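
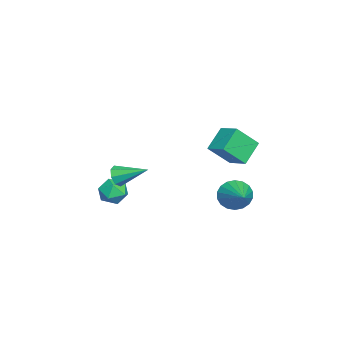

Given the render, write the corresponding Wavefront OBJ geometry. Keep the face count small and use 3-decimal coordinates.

v 3.137 -2.849 -0.082
v 3.417 -2.632 -0.674
v 3.403 -1.211 0.642
v 2.895 -2.555 -0.658
v 2.515 -2.649 -0.304
v 2.499 -2.861 0.18
v 2.856 -3.065 0.51
v 3.379 -3.143 0.494
v 3.759 -3.048 0.14
v 3.775 -2.837 -0.344
v 3.254 2.931 1.399
v 3.825 1.871 2.613
v 2.178 3.459 2.366
v 2.749 2.4 3.58
v 4.051 3.82 1.8
v 4.622 2.761 3.014
v 2.975 4.349 2.767
v 3.546 3.289 3.981
v 1.583 3.011 -1.809
v 2.055 2.672 -2.586
v 3.317 3.689 -1.051
v 1.951 3.073 -2.705
v 1.773 3.463 -2.647
v 1.558 3.762 -2.422
v 1.348 3.913 -2.077
v 1.184 3.886 -1.678
v 1.1 3.685 -1.306
v 1.111 3.35 -1.033
v 1.216 2.949 -0.914
v 1.393 2.56 -0.972
v 1.608 2.26 -1.196
v 1.819 2.109 -1.541
v 1.982 2.137 -1.94
v 2.067 2.338 -2.313
v 0.209 -3.396 -2.268
v 0.724 -2.766 -2.685
v 1.416 -4.214 -2.015
v 1.931 -3.584 -2.432
v 1.543 -3.396 -1.626
v 0.797 -2.891 -1.782
v 1.343 -4.089 -2.918
v 0.597 -3.584 -3.074
v 1.425 -3.194 -3.087
v 1.548 -2.766 -2.288
v 0.592 -4.214 -2.412
v 0.715 -3.786 -1.613
f 2 1 4
f 2 4 3
f 4 1 5
f 4 5 3
f 5 1 6
f 5 6 3
f 6 1 7
f 6 7 3
f 7 1 8
f 7 8 3
f 8 1 9
f 8 9 3
f 9 1 10
f 9 10 3
f 10 1 2
f 10 2 3
f 12 14 11
f 15 12 11
f 11 14 13
f 13 15 11
f 12 18 14
f 16 12 15
f 16 18 12
f 14 18 13
f 17 15 13
f 13 18 17
f 17 16 15
f 18 16 17
f 20 19 22
f 20 22 21
f 22 19 23
f 22 23 21
f 23 19 24
f 23 24 21
f 24 19 25
f 24 25 21
f 25 19 26
f 25 26 21
f 26 19 27
f 26 27 21
f 27 19 28
f 27 28 21
f 28 19 29
f 28 29 21
f 29 19 30
f 29 30 21
f 30 19 31
f 30 31 21
f 31 19 32
f 31 32 21
f 32 19 33
f 32 33 21
f 33 19 34
f 33 34 21
f 34 19 20
f 34 20 21
f 35 46 40
f 35 40 36
f 35 36 42
f 35 42 45
f 35 45 46
f 36 40 44
f 40 46 39
f 46 45 37
f 45 42 41
f 42 36 43
f 38 44 39
f 38 39 37
f 38 37 41
f 38 41 43
f 38 43 44
f 39 44 40
f 37 39 46
f 41 37 45
f 43 41 42
f 44 43 36



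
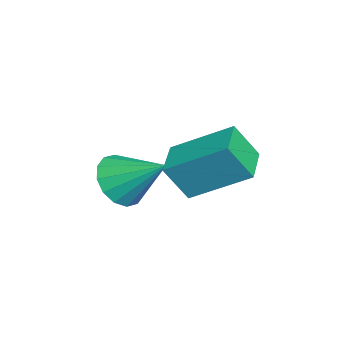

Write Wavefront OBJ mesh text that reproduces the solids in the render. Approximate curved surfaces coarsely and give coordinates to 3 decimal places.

v -0.276 -1.341 -4.125
v 0.49 -1.406 -4.463
v 0.216 -0.159 -3.235
v 0.277 -1.125 -4.719
v -0.084 -0.903 -4.815
v -0.496 -0.798 -4.726
v -0.85 -0.838 -4.476
v -1.05 -1.014 -4.132
v -1.042 -1.277 -3.786
v -0.83 -1.557 -3.531
v -0.469 -1.78 -3.435
v -0.056 -1.885 -3.524
v 0.297 -1.845 -3.774
v 0.497 -1.669 -4.118
v 0.821 0.61 -3.182
v 0.917 0.018 -2.225
v 1.025 2.123 -2.266
v 1.12 1.53 -1.309
v 1.94 0.55 -3.331
v 2.035 -0.043 -2.374
v 2.143 2.062 -2.415
v 2.239 1.47 -1.458
f 2 1 4
f 2 4 3
f 4 1 5
f 4 5 3
f 5 1 6
f 5 6 3
f 6 1 7
f 6 7 3
f 7 1 8
f 7 8 3
f 8 1 9
f 8 9 3
f 9 1 10
f 9 10 3
f 10 1 11
f 10 11 3
f 11 1 12
f 11 12 3
f 12 1 13
f 12 13 3
f 13 1 14
f 13 14 3
f 14 1 2
f 14 2 3
f 16 18 15
f 19 16 15
f 15 18 17
f 17 19 15
f 16 22 18
f 20 16 19
f 20 22 16
f 18 22 17
f 21 19 17
f 17 22 21
f 21 20 19
f 22 20 21



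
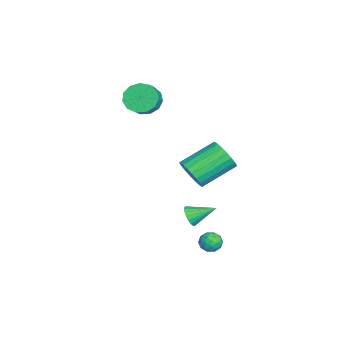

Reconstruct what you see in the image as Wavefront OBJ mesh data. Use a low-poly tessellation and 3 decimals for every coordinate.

v -3.562 -2.818 3.23
v -3.035 -2.994 2.46
v -2.23 -3.119 3.04
v -2.758 -2.942 3.81
v -3.011 -2.466 2.541
v -2.206 -2.59 3.121
v -3.163 -2.049 2.84
v -2.358 -2.173 3.421
v -3.441 -1.876 3.264
v -2.636 -2.001 3.844
v -3.758 -2.002 3.676
v -2.953 -2.127 4.256
v -4.013 -2.387 3.947
v -3.208 -2.512 4.527
v -4.125 -2.909 3.99
v -3.32 -3.034 4.57
v -4.058 -3.402 3.792
v -3.253 -3.526 4.372
v -3.834 -3.709 3.415
v -3.029 -3.834 3.995
v -3.524 -3.733 2.98
v -2.719 -3.858 3.56
v -3.226 -3.467 2.624
v -2.421 -3.591 3.204
v -0.13 -0.215 -3.183
v 0.211 -0.444 -2.679
v -0.19 1.115 -2.537
v 0.407 -0.356 -2.843
v 0.509 -0.243 -3.066
v 0.502 -0.125 -3.31
v 0.385 -0.023 -3.531
v 0.179 0.046 -3.692
v -0.08 0.07 -3.765
v -0.348 0.044 -3.738
v -0.578 -0.026 -3.614
v -0.73 -0.129 -3.416
v -0.779 -0.247 -3.178
v -0.715 -0.36 -2.94
v -0.55 -0.447 -2.745
v -0.312 -0.494 -2.625
v -0.043 -0.493 -2.602
v 2.832 1.522 -2.807
v 3.249 1.377 -3.258
v 3.171 0.743 -2.242
v 3.588 0.598 -2.693
v 3.658 1.127 -2.357
v 3.448 1.609 -2.706
v 2.972 0.511 -2.794
v 2.762 0.993 -3.143
v 3.336 0.752 -3.25
v 3.76 1.133 -2.979
v 2.66 0.987 -2.521
v 3.084 1.368 -2.25
v 3.01 1.518 -3.082
v 3.41 0.602 -2.418
v 3.45 0.913 -2.22
v 3.696 0.828 -2.485
v 3.128 1.654 -2.758
v 3.373 1.569 -3.023
v 3.613 1.422 -2.493
v 3.047 0.551 -2.477
v 3.292 0.466 -2.742
v 2.724 1.292 -3.015
v 2.97 1.207 -3.28
v 2.807 0.698 -3.007
v 3.307 1.066 -3.342
v 3.506 0.608 -3.01
v 3.144 0.557 -3.07
v 3.021 0.84 -3.275
v 3.556 1.29 -3.183
v 3.756 0.831 -2.851
v 3.796 1.143 -2.653
v 3.673 1.426 -2.859
v 3.607 0.922 -3.178
v 2.664 1.289 -2.649
v 2.864 0.83 -2.317
v 2.747 0.694 -2.641
v 2.624 0.977 -2.847
v 2.914 1.512 -2.49
v 3.113 1.054 -2.158
v 3.399 1.28 -2.225
v 3.276 1.563 -2.43
v 2.813 1.198 -2.322
v -1.177 -0.258 -0.754
v -0.618 -0.392 0.015
v -1.604 1.284 1.023
v -2.163 1.418 0.254
v -0.402 -0.135 -0.201
v -1.388 1.541 0.807
v -0.32 0.101 -0.513
v -1.305 1.777 0.495
v -0.386 0.274 -0.866
v -1.372 1.95 0.142
v -0.589 0.356 -1.2
v -1.574 2.032 -0.192
v -0.894 0.331 -1.457
v -1.879 2.007 -0.449
v -1.247 0.205 -1.592
v -2.233 1.881 -0.584
v -1.589 -0.002 -1.582
v -2.574 1.674 -0.575
v -1.859 -0.253 -1.43
v -2.844 1.424 -0.422
v -2.012 -0.504 -1.16
v -2.997 1.172 -0.152
v -2.02 -0.714 -0.82
v -3.005 0.963 0.188
v -1.882 -0.844 -0.469
v -2.868 0.832 0.539
v -1.623 -0.873 -0.167
v -2.608 0.803 0.841
v -1.287 -0.796 0.034
v -2.272 0.88 1.042
v -0.931 -0.626 0.098
v -1.916 1.051 1.106
f 2 1 5
f 2 5 3
f 3 5 6
f 3 6 4
f 5 1 7
f 5 7 6
f 6 7 8
f 6 8 4
f 7 1 9
f 7 9 8
f 8 9 10
f 8 10 4
f 9 1 11
f 9 11 10
f 10 11 12
f 10 12 4
f 11 1 13
f 11 13 12
f 12 13 14
f 12 14 4
f 13 1 15
f 13 15 14
f 14 15 16
f 14 16 4
f 15 1 17
f 15 17 16
f 16 17 18
f 16 18 4
f 17 1 19
f 17 19 18
f 18 19 20
f 18 20 4
f 19 1 21
f 19 21 20
f 20 21 22
f 20 22 4
f 21 1 23
f 21 23 22
f 22 23 24
f 22 24 4
f 23 1 2
f 23 2 24
f 24 2 3
f 24 3 4
f 26 25 28
f 26 28 27
f 28 25 29
f 28 29 27
f 29 25 30
f 29 30 27
f 30 25 31
f 30 31 27
f 31 25 32
f 31 32 27
f 32 25 33
f 32 33 27
f 33 25 34
f 33 34 27
f 34 25 35
f 34 35 27
f 35 25 36
f 35 36 27
f 36 25 37
f 36 37 27
f 37 25 38
f 37 38 27
f 38 25 39
f 38 39 27
f 39 25 40
f 39 40 27
f 40 25 41
f 40 41 27
f 41 25 26
f 41 26 27
f 42 79 58
f 79 53 82
f 58 82 47
f 79 82 58
f 42 58 54
f 58 47 59
f 54 59 43
f 58 59 54
f 42 54 63
f 54 43 64
f 63 64 49
f 54 64 63
f 42 63 75
f 63 49 78
f 75 78 52
f 63 78 75
f 42 75 79
f 75 52 83
f 79 83 53
f 75 83 79
f 43 59 70
f 59 47 73
f 70 73 51
f 59 73 70
f 47 82 60
f 82 53 81
f 60 81 46
f 82 81 60
f 53 83 80
f 83 52 76
f 80 76 44
f 83 76 80
f 52 78 77
f 78 49 65
f 77 65 48
f 78 65 77
f 49 64 69
f 64 43 66
f 69 66 50
f 64 66 69
f 45 71 57
f 71 51 72
f 57 72 46
f 71 72 57
f 45 57 55
f 57 46 56
f 55 56 44
f 57 56 55
f 45 55 62
f 55 44 61
f 62 61 48
f 55 61 62
f 45 62 67
f 62 48 68
f 67 68 50
f 62 68 67
f 45 67 71
f 67 50 74
f 71 74 51
f 67 74 71
f 46 72 60
f 72 51 73
f 60 73 47
f 72 73 60
f 44 56 80
f 56 46 81
f 80 81 53
f 56 81 80
f 48 61 77
f 61 44 76
f 77 76 52
f 61 76 77
f 50 68 69
f 68 48 65
f 69 65 49
f 68 65 69
f 51 74 70
f 74 50 66
f 70 66 43
f 74 66 70
f 85 84 88
f 85 88 86
f 86 88 89
f 86 89 87
f 88 84 90
f 88 90 89
f 89 90 91
f 89 91 87
f 90 84 92
f 90 92 91
f 91 92 93
f 91 93 87
f 92 84 94
f 92 94 93
f 93 94 95
f 93 95 87
f 94 84 96
f 94 96 95
f 95 96 97
f 95 97 87
f 96 84 98
f 96 98 97
f 97 98 99
f 97 99 87
f 98 84 100
f 98 100 99
f 99 100 101
f 99 101 87
f 100 84 102
f 100 102 101
f 101 102 103
f 101 103 87
f 102 84 104
f 102 104 103
f 103 104 105
f 103 105 87
f 104 84 106
f 104 106 105
f 105 106 107
f 105 107 87
f 106 84 108
f 106 108 107
f 107 108 109
f 107 109 87
f 108 84 110
f 108 110 109
f 109 110 111
f 109 111 87
f 110 84 112
f 110 112 111
f 111 112 113
f 111 113 87
f 112 84 114
f 112 114 113
f 113 114 115
f 113 115 87
f 114 84 85
f 114 85 115
f 115 85 86
f 115 86 87



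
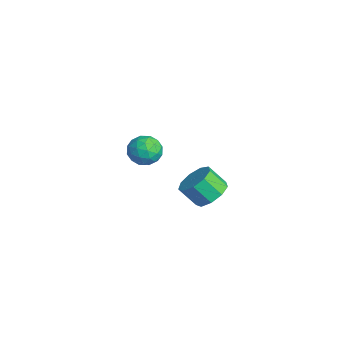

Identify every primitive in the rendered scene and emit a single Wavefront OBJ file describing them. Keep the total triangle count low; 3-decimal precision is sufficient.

v 3 3.696 -0.088
v 3.699 3.446 0.019
v 3.379 2.875 0.775
v 2.68 3.124 0.668
v 3.617 3.866 0.302
v 3.298 3.295 1.058
v 3.247 4.206 0.403
v 2.927 3.635 1.159
v 2.761 4.308 0.274
v 2.441 3.736 1.03
v 2.387 4.123 -0.024
v 2.067 3.551 0.731
v 2.299 3.738 -0.352
v 1.98 3.166 0.403
v 2.54 3.333 -0.556
v 2.22 2.762 0.199
v 2.996 3.098 -0.541
v 2.676 2.527 0.214
v 3.453 3.143 -0.314
v 3.134 2.571 0.442
v -2.123 3.187 -0.921
v -1.499 3.135 -0.513
v -2.141 1.985 -1.047
v -1.517 1.933 -0.639
v -2.157 2.141 -0.317
v -2.147 2.883 -0.239
v -1.493 2.237 -1.321
v -1.483 2.979 -1.243
v -1.11 2.548 -0.761
v -1.521 2.488 -0.14
v -2.119 2.632 -1.42
v -2.53 2.572 -0.799
v -1.81 3.266 -0.706
v -1.83 1.854 -0.854
v -2.207 1.976 -0.665
v -1.84 1.945 -0.425
v -2.19 3.118 -0.544
v -1.824 3.088 -0.305
v -2.21 2.504 -0.19
v -1.816 2.032 -1.255
v -1.45 2.002 -1.016
v -1.8 3.175 -1.135
v -1.433 3.144 -0.895
v -1.43 2.616 -1.37
v -1.214 2.891 -0.612
v -1.225 2.184 -0.686
v -1.211 2.363 -1.087
v -1.205 2.799 -1.041
v -1.456 2.856 -0.247
v -1.466 2.15 -0.321
v -1.842 2.272 -0.132
v -1.836 2.708 -0.086
v -1.227 2.511 -0.393
v -2.174 2.97 -1.239
v -2.184 2.264 -1.313
v -1.804 2.412 -1.474
v -1.798 2.848 -1.428
v -2.415 2.936 -0.874
v -2.426 2.229 -0.948
v -2.435 2.321 -0.519
v -2.429 2.757 -0.473
v -2.413 2.609 -1.167
f 2 1 5
f 2 5 3
f 3 5 6
f 3 6 4
f 5 1 7
f 5 7 6
f 6 7 8
f 6 8 4
f 7 1 9
f 7 9 8
f 8 9 10
f 8 10 4
f 9 1 11
f 9 11 10
f 10 11 12
f 10 12 4
f 11 1 13
f 11 13 12
f 12 13 14
f 12 14 4
f 13 1 15
f 13 15 14
f 14 15 16
f 14 16 4
f 15 1 17
f 15 17 16
f 16 17 18
f 16 18 4
f 17 1 19
f 17 19 18
f 18 19 20
f 18 20 4
f 19 1 2
f 19 2 20
f 20 2 3
f 20 3 4
f 21 58 37
f 58 32 61
f 37 61 26
f 58 61 37
f 21 37 33
f 37 26 38
f 33 38 22
f 37 38 33
f 21 33 42
f 33 22 43
f 42 43 28
f 33 43 42
f 21 42 54
f 42 28 57
f 54 57 31
f 42 57 54
f 21 54 58
f 54 31 62
f 58 62 32
f 54 62 58
f 22 38 49
f 38 26 52
f 49 52 30
f 38 52 49
f 26 61 39
f 61 32 60
f 39 60 25
f 61 60 39
f 32 62 59
f 62 31 55
f 59 55 23
f 62 55 59
f 31 57 56
f 57 28 44
f 56 44 27
f 57 44 56
f 28 43 48
f 43 22 45
f 48 45 29
f 43 45 48
f 24 50 36
f 50 30 51
f 36 51 25
f 50 51 36
f 24 36 34
f 36 25 35
f 34 35 23
f 36 35 34
f 24 34 41
f 34 23 40
f 41 40 27
f 34 40 41
f 24 41 46
f 41 27 47
f 46 47 29
f 41 47 46
f 24 46 50
f 46 29 53
f 50 53 30
f 46 53 50
f 25 51 39
f 51 30 52
f 39 52 26
f 51 52 39
f 23 35 59
f 35 25 60
f 59 60 32
f 35 60 59
f 27 40 56
f 40 23 55
f 56 55 31
f 40 55 56
f 29 47 48
f 47 27 44
f 48 44 28
f 47 44 48
f 30 53 49
f 53 29 45
f 49 45 22
f 53 45 49



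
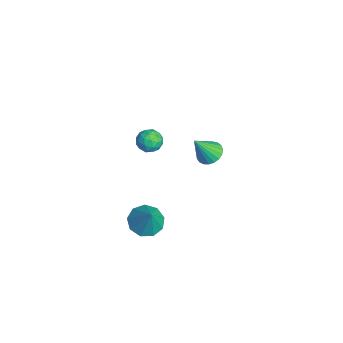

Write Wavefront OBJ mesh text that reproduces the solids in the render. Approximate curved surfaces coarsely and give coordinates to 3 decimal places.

v 1.395 -1.845 -4.175
v 2.086 -2.245 -4.57
v 2.185 -1.735 -2.905
v 2.123 -1.642 -4.645
v 1.82 -1.135 -4.501
v 1.318 -0.959 -4.205
v 0.852 -1.199 -3.894
v 0.64 -1.741 -3.715
v 0.782 -2.332 -3.752
v 1.21 -2.695 -3.986
v 1.725 -2.661 -4.309
v -0.039 1.48 -1.045
v 0.432 1.091 -1.364
v 0.199 0.68 0.285
v 0.592 1.307 -1.263
v 0.642 1.553 -1.123
v 0.575 1.786 -0.971
v 0.401 1.967 -0.831
v 0.151 2.063 -0.728
v -0.132 2.059 -0.68
v -0.398 1.954 -0.695
v -0.603 1.768 -0.77
v -0.711 1.532 -0.893
v -0.702 1.287 -1.042
v -0.578 1.075 -1.192
v -0.362 0.934 -1.316
v -0.09 0.887 -1.393
v 0.191 0.942 -1.41
v 1.64 -1.445 1.959
v 2.282 -1.385 2.053
v 1.578 -2.095 2.787
v 2.22 -2.035 2.881
v 1.826 -1.528 2.993
v 1.864 -1.127 2.481
v 1.996 -2.353 2.359
v 2.034 -1.952 1.847
v 2.502 -1.947 2.3
v 2.397 -1.437 2.692
v 1.463 -2.043 2.148
v 1.358 -1.533 2.54
v 1.966 -1.358 1.933
v 1.894 -2.122 2.907
v 1.662 -1.824 2.973
v 2.04 -1.789 3.028
v 1.721 -1.206 2.185
v 2.098 -1.171 2.24
v 1.831 -1.255 2.793
v 1.762 -2.309 2.6
v 2.139 -2.274 2.655
v 1.82 -1.691 1.812
v 2.198 -1.656 1.867
v 2.029 -2.225 2.047
v 2.473 -1.653 2.134
v 2.437 -2.035 2.621
v 2.305 -2.222 2.313
v 2.327 -1.986 2.012
v 2.412 -1.353 2.364
v 2.375 -1.736 2.851
v 2.144 -1.437 2.917
v 2.166 -1.201 2.616
v 2.541 -1.684 2.51
v 1.485 -1.744 1.989
v 1.448 -2.127 2.476
v 1.694 -2.279 2.224
v 1.716 -2.043 1.923
v 1.423 -1.445 2.219
v 1.387 -1.827 2.706
v 1.533 -1.494 2.828
v 1.555 -1.258 2.527
v 1.319 -1.796 2.33
f 2 1 4
f 2 4 3
f 4 1 5
f 4 5 3
f 5 1 6
f 5 6 3
f 6 1 7
f 6 7 3
f 7 1 8
f 7 8 3
f 8 1 9
f 8 9 3
f 9 1 10
f 9 10 3
f 10 1 11
f 10 11 3
f 11 1 2
f 11 2 3
f 13 12 15
f 13 15 14
f 15 12 16
f 15 16 14
f 16 12 17
f 16 17 14
f 17 12 18
f 17 18 14
f 18 12 19
f 18 19 14
f 19 12 20
f 19 20 14
f 20 12 21
f 20 21 14
f 21 12 22
f 21 22 14
f 22 12 23
f 22 23 14
f 23 12 24
f 23 24 14
f 24 12 25
f 24 25 14
f 25 12 26
f 25 26 14
f 26 12 27
f 26 27 14
f 27 12 28
f 27 28 14
f 28 12 13
f 28 13 14
f 29 66 45
f 66 40 69
f 45 69 34
f 66 69 45
f 29 45 41
f 45 34 46
f 41 46 30
f 45 46 41
f 29 41 50
f 41 30 51
f 50 51 36
f 41 51 50
f 29 50 62
f 50 36 65
f 62 65 39
f 50 65 62
f 29 62 66
f 62 39 70
f 66 70 40
f 62 70 66
f 30 46 57
f 46 34 60
f 57 60 38
f 46 60 57
f 34 69 47
f 69 40 68
f 47 68 33
f 69 68 47
f 40 70 67
f 70 39 63
f 67 63 31
f 70 63 67
f 39 65 64
f 65 36 52
f 64 52 35
f 65 52 64
f 36 51 56
f 51 30 53
f 56 53 37
f 51 53 56
f 32 58 44
f 58 38 59
f 44 59 33
f 58 59 44
f 32 44 42
f 44 33 43
f 42 43 31
f 44 43 42
f 32 42 49
f 42 31 48
f 49 48 35
f 42 48 49
f 32 49 54
f 49 35 55
f 54 55 37
f 49 55 54
f 32 54 58
f 54 37 61
f 58 61 38
f 54 61 58
f 33 59 47
f 59 38 60
f 47 60 34
f 59 60 47
f 31 43 67
f 43 33 68
f 67 68 40
f 43 68 67
f 35 48 64
f 48 31 63
f 64 63 39
f 48 63 64
f 37 55 56
f 55 35 52
f 56 52 36
f 55 52 56
f 38 61 57
f 61 37 53
f 57 53 30
f 61 53 57



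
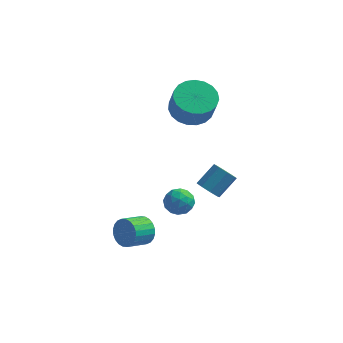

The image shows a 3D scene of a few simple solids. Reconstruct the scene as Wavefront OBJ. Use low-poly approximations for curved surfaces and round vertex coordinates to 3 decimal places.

v 1.321 1.837 2.392
v 2.089 1.35 1.953
v 2.447 0.836 3.149
v 1.679 1.323 3.588
v 2.266 1.716 2.057
v 2.624 1.203 3.253
v 2.279 2.103 2.219
v 2.638 1.59 3.415
v 2.127 2.444 2.411
v 2.486 1.931 3.607
v 1.836 2.68 2.6
v 2.194 2.167 3.796
v 1.455 2.771 2.753
v 1.813 2.257 3.949
v 1.051 2.699 2.843
v 1.41 2.186 4.039
v 0.694 2.479 2.856
v 1.052 1.965 4.052
v 0.445 2.147 2.788
v 0.804 1.634 3.984
v 0.348 1.762 2.652
v 0.706 1.249 3.848
v 0.418 1.39 2.471
v 0.777 0.876 3.667
v 0.645 1.095 2.276
v 1.004 0.581 3.472
v 0.989 0.928 2.101
v 1.347 0.415 3.297
v 1.39 0.919 1.977
v 1.748 0.405 3.173
v 1.779 1.068 1.924
v 2.138 0.554 3.12
v 0.546 -3.115 -2.082
v 0.789 -3.533 -2.614
v 0.197 -4.364 -2.231
v -0.046 -3.945 -1.698
v 0.983 -3.58 -2.416
v 0.39 -4.411 -2.033
v 1.109 -3.555 -2.166
v 0.517 -4.386 -1.783
v 1.15 -3.463 -1.904
v 0.558 -4.294 -1.521
v 1.1 -3.319 -1.669
v 0.507 -4.15 -1.286
v 0.964 -3.143 -1.496
v 0.372 -3.974 -1.113
v 0.766 -2.963 -1.413
v 0.173 -3.794 -1.03
v 0.533 -2.806 -1.431
v -0.059 -3.637 -1.048
v 0.303 -2.696 -1.549
v -0.289 -3.527 -1.166
v 0.11 -2.649 -1.747
v -0.483 -3.48 -1.364
v -0.017 -2.674 -1.997
v -0.609 -3.505 -1.614
v -0.058 -2.766 -2.259
v -0.65 -3.597 -1.876
v -0.007 -2.91 -2.494
v -0.6 -3.741 -2.111
v 0.128 -3.086 -2.667
v -0.464 -3.917 -2.284
v 0.327 -3.266 -2.75
v -0.266 -4.097 -2.367
v 0.559 -3.423 -2.732
v -0.033 -4.254 -2.349
v 1.66 -2.504 0.158
v 2.301 -2.507 0.45
v 1.859 -3.533 -0.29
v 2.5 -3.536 0.002
v 1.927 -3.583 0.41
v 1.804 -2.947 0.686
v 2.356 -3.093 -0.526
v 2.233 -2.457 -0.25
v 2.731 -2.871 0.027
v 2.466 -3.174 0.605
v 1.694 -2.866 -0.445
v 1.429 -3.169 0.133
v 1.963 -2.415 0.343
v 2.197 -3.625 -0.183
v 1.86 -3.652 0.057
v 2.237 -3.654 0.228
v 1.671 -2.673 0.482
v 2.048 -2.675 0.654
v 1.828 -3.308 0.63
v 2.112 -3.365 -0.494
v 2.489 -3.367 -0.322
v 1.923 -2.386 -0.068
v 2.3 -2.388 0.103
v 2.332 -2.732 -0.47
v 2.593 -2.631 0.266
v 2.71 -3.236 0.003
v 2.625 -2.976 -0.308
v 2.553 -2.602 -0.145
v 2.437 -2.809 0.606
v 2.554 -3.414 0.343
v 2.217 -3.441 0.583
v 2.145 -3.067 0.745
v 2.69 -3.023 0.357
v 1.606 -2.626 -0.183
v 1.723 -3.231 -0.446
v 2.015 -2.973 -0.585
v 1.943 -2.599 -0.423
v 1.45 -2.804 0.157
v 1.567 -3.409 -0.106
v 1.607 -3.438 0.305
v 1.535 -3.064 0.468
v 1.47 -3.017 -0.197
v 2.254 1.331 -2.603
v 2.779 0.966 -2.636
v 3.371 1.744 -1.809
v 2.846 2.109 -1.777
v 2.778 1.323 -2.971
v 3.369 2.102 -2.145
v 2.47 1.685 -3.091
v 3.061 2.463 -2.265
v 2.035 1.839 -2.925
v 2.627 2.617 -2.099
v 1.729 1.696 -2.571
v 2.321 2.474 -1.744
v 1.731 1.338 -2.235
v 2.322 2.117 -1.409
v 2.039 0.977 -2.115
v 2.63 1.755 -1.289
v 2.473 0.823 -2.281
v 3.065 1.601 -1.455
f 2 1 5
f 2 5 3
f 3 5 6
f 3 6 4
f 5 1 7
f 5 7 6
f 6 7 8
f 6 8 4
f 7 1 9
f 7 9 8
f 8 9 10
f 8 10 4
f 9 1 11
f 9 11 10
f 10 11 12
f 10 12 4
f 11 1 13
f 11 13 12
f 12 13 14
f 12 14 4
f 13 1 15
f 13 15 14
f 14 15 16
f 14 16 4
f 15 1 17
f 15 17 16
f 16 17 18
f 16 18 4
f 17 1 19
f 17 19 18
f 18 19 20
f 18 20 4
f 19 1 21
f 19 21 20
f 20 21 22
f 20 22 4
f 21 1 23
f 21 23 22
f 22 23 24
f 22 24 4
f 23 1 25
f 23 25 24
f 24 25 26
f 24 26 4
f 25 1 27
f 25 27 26
f 26 27 28
f 26 28 4
f 27 1 29
f 27 29 28
f 28 29 30
f 28 30 4
f 29 1 31
f 29 31 30
f 30 31 32
f 30 32 4
f 31 1 2
f 31 2 32
f 32 2 3
f 32 3 4
f 34 33 37
f 34 37 35
f 35 37 38
f 35 38 36
f 37 33 39
f 37 39 38
f 38 39 40
f 38 40 36
f 39 33 41
f 39 41 40
f 40 41 42
f 40 42 36
f 41 33 43
f 41 43 42
f 42 43 44
f 42 44 36
f 43 33 45
f 43 45 44
f 44 45 46
f 44 46 36
f 45 33 47
f 45 47 46
f 46 47 48
f 46 48 36
f 47 33 49
f 47 49 48
f 48 49 50
f 48 50 36
f 49 33 51
f 49 51 50
f 50 51 52
f 50 52 36
f 51 33 53
f 51 53 52
f 52 53 54
f 52 54 36
f 53 33 55
f 53 55 54
f 54 55 56
f 54 56 36
f 55 33 57
f 55 57 56
f 56 57 58
f 56 58 36
f 57 33 59
f 57 59 58
f 58 59 60
f 58 60 36
f 59 33 61
f 59 61 60
f 60 61 62
f 60 62 36
f 61 33 63
f 61 63 62
f 62 63 64
f 62 64 36
f 63 33 65
f 63 65 64
f 64 65 66
f 64 66 36
f 65 33 34
f 65 34 66
f 66 34 35
f 66 35 36
f 67 104 83
f 104 78 107
f 83 107 72
f 104 107 83
f 67 83 79
f 83 72 84
f 79 84 68
f 83 84 79
f 67 79 88
f 79 68 89
f 88 89 74
f 79 89 88
f 67 88 100
f 88 74 103
f 100 103 77
f 88 103 100
f 67 100 104
f 100 77 108
f 104 108 78
f 100 108 104
f 68 84 95
f 84 72 98
f 95 98 76
f 84 98 95
f 72 107 85
f 107 78 106
f 85 106 71
f 107 106 85
f 78 108 105
f 108 77 101
f 105 101 69
f 108 101 105
f 77 103 102
f 103 74 90
f 102 90 73
f 103 90 102
f 74 89 94
f 89 68 91
f 94 91 75
f 89 91 94
f 70 96 82
f 96 76 97
f 82 97 71
f 96 97 82
f 70 82 80
f 82 71 81
f 80 81 69
f 82 81 80
f 70 80 87
f 80 69 86
f 87 86 73
f 80 86 87
f 70 87 92
f 87 73 93
f 92 93 75
f 87 93 92
f 70 92 96
f 92 75 99
f 96 99 76
f 92 99 96
f 71 97 85
f 97 76 98
f 85 98 72
f 97 98 85
f 69 81 105
f 81 71 106
f 105 106 78
f 81 106 105
f 73 86 102
f 86 69 101
f 102 101 77
f 86 101 102
f 75 93 94
f 93 73 90
f 94 90 74
f 93 90 94
f 76 99 95
f 99 75 91
f 95 91 68
f 99 91 95
f 110 109 113
f 110 113 111
f 111 113 114
f 111 114 112
f 113 109 115
f 113 115 114
f 114 115 116
f 114 116 112
f 115 109 117
f 115 117 116
f 116 117 118
f 116 118 112
f 117 109 119
f 117 119 118
f 118 119 120
f 118 120 112
f 119 109 121
f 119 121 120
f 120 121 122
f 120 122 112
f 121 109 123
f 121 123 122
f 122 123 124
f 122 124 112
f 123 109 125
f 123 125 124
f 124 125 126
f 124 126 112
f 125 109 110
f 125 110 126
f 126 110 111
f 126 111 112



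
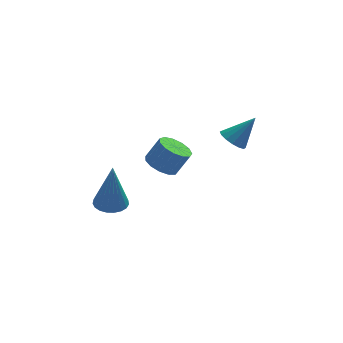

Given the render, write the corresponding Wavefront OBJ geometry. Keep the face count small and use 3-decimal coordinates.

v -0.643 -2.862 0.842
v -0.056 -3.012 0.491
v 0.49 -2.968 1.387
v -0.097 -2.818 1.738
v -0.088 -2.619 0.492
v 0.458 -2.575 1.387
v -0.297 -2.303 0.603
v 0.25 -2.259 1.499
v -0.615 -2.164 0.791
v -0.068 -2.121 1.686
v -0.942 -2.247 0.995
v -0.396 -2.204 1.89
v -1.174 -2.526 1.15
v -0.628 -2.482 2.046
v -1.238 -2.911 1.208
v -0.692 -2.867 2.103
v -1.113 -3.28 1.149
v -0.567 -3.236 2.045
v -0.839 -3.517 0.994
v -0.292 -3.473 1.889
v -0.502 -3.546 0.79
v 0.044 -3.502 1.685
v -0.211 -3.357 0.603
v 0.336 -3.314 1.498
v -2.461 -2.277 -1.513
v -1.788 -2.184 -1.535
v -2.379 -2.383 0.573
v -1.883 -1.918 -1.517
v -2.079 -1.715 -1.499
v -2.34 -1.608 -1.483
v -2.622 -1.617 -1.473
v -2.877 -1.74 -1.469
v -3.06 -1.956 -1.473
v -3.139 -2.228 -1.484
v -3.101 -2.507 -1.499
v -2.952 -2.747 -1.518
v -2.718 -2.906 -1.535
v -2.44 -2.955 -1.548
v -2.166 -2.888 -1.556
v -1.943 -2.714 -1.556
v -1.809 -2.465 -1.548
v 2.199 -2.136 1.317
v 2.653 -2.06 0.917
v 3.081 -2.004 2.343
v 2.544 -1.769 0.973
v 2.343 -1.577 1.121
v 2.103 -1.534 1.322
v 1.888 -1.653 1.521
v 1.757 -1.901 1.665
v 1.745 -2.212 1.716
v 1.854 -2.503 1.66
v 2.055 -2.696 1.512
v 2.296 -2.739 1.312
v 2.51 -2.62 1.112
v 2.641 -2.372 0.968
f 2 1 5
f 2 5 3
f 3 5 6
f 3 6 4
f 5 1 7
f 5 7 6
f 6 7 8
f 6 8 4
f 7 1 9
f 7 9 8
f 8 9 10
f 8 10 4
f 9 1 11
f 9 11 10
f 10 11 12
f 10 12 4
f 11 1 13
f 11 13 12
f 12 13 14
f 12 14 4
f 13 1 15
f 13 15 14
f 14 15 16
f 14 16 4
f 15 1 17
f 15 17 16
f 16 17 18
f 16 18 4
f 17 1 19
f 17 19 18
f 18 19 20
f 18 20 4
f 19 1 21
f 19 21 20
f 20 21 22
f 20 22 4
f 21 1 23
f 21 23 22
f 22 23 24
f 22 24 4
f 23 1 2
f 23 2 24
f 24 2 3
f 24 3 4
f 26 25 28
f 26 28 27
f 28 25 29
f 28 29 27
f 29 25 30
f 29 30 27
f 30 25 31
f 30 31 27
f 31 25 32
f 31 32 27
f 32 25 33
f 32 33 27
f 33 25 34
f 33 34 27
f 34 25 35
f 34 35 27
f 35 25 36
f 35 36 27
f 36 25 37
f 36 37 27
f 37 25 38
f 37 38 27
f 38 25 39
f 38 39 27
f 39 25 40
f 39 40 27
f 40 25 41
f 40 41 27
f 41 25 26
f 41 26 27
f 43 42 45
f 43 45 44
f 45 42 46
f 45 46 44
f 46 42 47
f 46 47 44
f 47 42 48
f 47 48 44
f 48 42 49
f 48 49 44
f 49 42 50
f 49 50 44
f 50 42 51
f 50 51 44
f 51 42 52
f 51 52 44
f 52 42 53
f 52 53 44
f 53 42 54
f 53 54 44
f 54 42 55
f 54 55 44
f 55 42 43
f 55 43 44



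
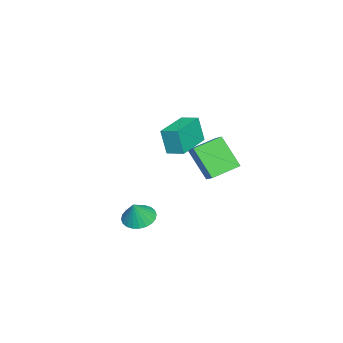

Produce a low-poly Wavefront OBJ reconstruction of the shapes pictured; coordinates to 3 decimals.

v 0.061 0.084 2.26
v -0.006 -0.246 3.66
v 0.247 0.989 2.482
v 0.18 0.659 3.882
v 2.02 -0.319 2.258
v 1.953 -0.649 3.658
v 2.206 0.586 2.48
v 2.139 0.256 3.88
v -3.168 1.507 -1.167
v -3.629 0.388 0.488
v -2.626 1.98 -0.696
v -3.087 0.861 0.959
v -1.913 0.439 -1.539
v -2.374 -0.68 0.116
v -1.371 0.912 -1.068
v -1.832 -0.207 0.587
v -0.361 -2.57 -3.939
v 0.417 -2.264 -4.271
v 0.181 -2.67 -2.761
v 0.262 -1.964 -4.174
v 0.011 -1.757 -4.041
v -0.296 -1.674 -3.893
v -0.613 -1.727 -3.751
v -0.892 -1.908 -3.638
v -1.089 -2.19 -3.571
v -1.176 -2.53 -3.56
v -1.139 -2.876 -3.607
v -0.984 -3.176 -3.704
v -0.733 -3.383 -3.836
v -0.426 -3.467 -3.985
v -0.109 -3.414 -4.126
v 0.17 -3.232 -4.239
v 0.368 -2.95 -4.306
v 0.455 -2.61 -4.317
f 2 4 1
f 5 2 1
f 1 4 3
f 3 5 1
f 2 8 4
f 6 2 5
f 6 8 2
f 4 8 3
f 7 5 3
f 3 8 7
f 7 6 5
f 8 6 7
f 10 12 9
f 13 10 9
f 9 12 11
f 11 13 9
f 10 16 12
f 14 10 13
f 14 16 10
f 12 16 11
f 15 13 11
f 11 16 15
f 15 14 13
f 16 14 15
f 18 17 20
f 18 20 19
f 20 17 21
f 20 21 19
f 21 17 22
f 21 22 19
f 22 17 23
f 22 23 19
f 23 17 24
f 23 24 19
f 24 17 25
f 24 25 19
f 25 17 26
f 25 26 19
f 26 17 27
f 26 27 19
f 27 17 28
f 27 28 19
f 28 17 29
f 28 29 19
f 29 17 30
f 29 30 19
f 30 17 31
f 30 31 19
f 31 17 32
f 31 32 19
f 32 17 33
f 32 33 19
f 33 17 34
f 33 34 19
f 34 17 18
f 34 18 19



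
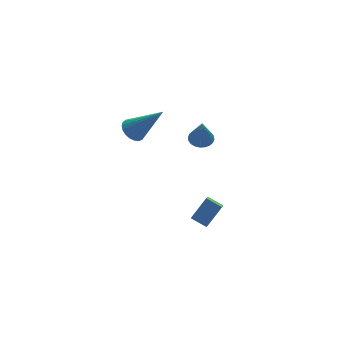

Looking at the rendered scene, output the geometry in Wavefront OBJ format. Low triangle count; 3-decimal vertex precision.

v 2.612 1.903 1.386
v 3.186 2.058 1.465
v 2.508 1.577 2.774
v 3.078 2.262 1.505
v 2.899 2.411 1.526
v 2.676 2.483 1.527
v 2.443 2.466 1.506
v 2.236 2.364 1.466
v 2.087 2.192 1.415
v 2.017 1.976 1.359
v 2.037 1.749 1.307
v 2.145 1.545 1.267
v 2.324 1.395 1.245
v 2.547 1.324 1.245
v 2.78 1.34 1.266
v 2.987 1.442 1.305
v 3.137 1.614 1.357
v 3.206 1.83 1.413
v 0.249 4.26 0.915
v 0.738 4.709 0.822
v 1.371 3.38 2.565
v 0.573 4.84 1.004
v 0.352 4.87 1.171
v 0.113 4.796 1.293
v -0.102 4.628 1.35
v -0.257 4.397 1.332
v -0.324 4.142 1.242
v -0.291 3.907 1.095
v -0.166 3.734 0.917
v 0.032 3.651 0.739
v 0.267 3.674 0.591
v 0.499 3.797 0.499
v 0.688 4.001 0.479
v 0.801 4.25 0.535
v 0.819 4.5 0.656
v 2.319 0.599 -4.007
v 1.806 1.209 -3.683
v 2.877 1.59 -4.985
v 2.364 2.199 -4.661
v 3.236 0.921 -3.159
v 2.723 1.53 -2.835
v 3.794 1.911 -4.137
v 3.281 2.521 -3.813
f 2 1 4
f 2 4 3
f 4 1 5
f 4 5 3
f 5 1 6
f 5 6 3
f 6 1 7
f 6 7 3
f 7 1 8
f 7 8 3
f 8 1 9
f 8 9 3
f 9 1 10
f 9 10 3
f 10 1 11
f 10 11 3
f 11 1 12
f 11 12 3
f 12 1 13
f 12 13 3
f 13 1 14
f 13 14 3
f 14 1 15
f 14 15 3
f 15 1 16
f 15 16 3
f 16 1 17
f 16 17 3
f 17 1 18
f 17 18 3
f 18 1 2
f 18 2 3
f 20 19 22
f 20 22 21
f 22 19 23
f 22 23 21
f 23 19 24
f 23 24 21
f 24 19 25
f 24 25 21
f 25 19 26
f 25 26 21
f 26 19 27
f 26 27 21
f 27 19 28
f 27 28 21
f 28 19 29
f 28 29 21
f 29 19 30
f 29 30 21
f 30 19 31
f 30 31 21
f 31 19 32
f 31 32 21
f 32 19 33
f 32 33 21
f 33 19 34
f 33 34 21
f 34 19 35
f 34 35 21
f 35 19 20
f 35 20 21
f 37 39 36
f 40 37 36
f 36 39 38
f 38 40 36
f 37 43 39
f 41 37 40
f 41 43 37
f 39 43 38
f 42 40 38
f 38 43 42
f 42 41 40
f 43 41 42



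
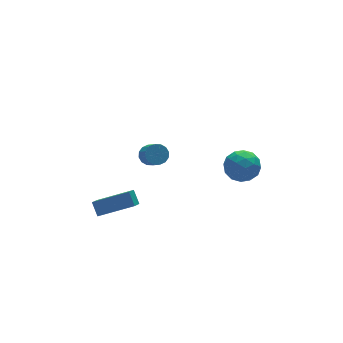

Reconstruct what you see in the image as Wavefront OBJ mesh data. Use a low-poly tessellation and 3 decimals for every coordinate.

v -2.489 -0.217 -2.751
v -2.464 0.432 -2.085
v -4.217 0.743 -3.621
v -4.192 1.392 -2.956
v -1.908 0.328 -3.304
v -1.883 0.977 -2.639
v -3.636 1.288 -4.175
v -3.611 1.937 -3.509
v -2.624 -2.259 3.316
v -2.242 -1.951 3.71
v -2.374 -2.873 4.559
v -2.756 -3.181 4.164
v -2.541 -1.843 3.781
v -2.673 -2.765 4.63
v -2.863 -1.846 3.727
v -2.995 -2.768 4.576
v -3.121 -1.96 3.563
v -3.252 -2.882 4.412
v -3.245 -2.154 3.333
v -3.377 -3.077 4.181
v -3.203 -2.377 3.098
v -3.335 -3.299 3.946
v -3.006 -2.567 2.921
v -3.138 -3.489 3.77
v -2.707 -2.675 2.85
v -2.839 -3.597 3.699
v -2.385 -2.672 2.904
v -2.517 -3.594 3.753
v -2.128 -2.558 3.068
v -2.259 -3.48 3.917
v -2.003 -2.363 3.299
v -2.135 -3.286 4.147
v -2.045 -2.141 3.534
v -2.177 -3.063 4.382
v 2.27 -2.111 -0.114
v 3.269 -2.289 0.163
v 1.771 -3.431 0.837
v 2.77 -3.609 1.114
v 2.272 -2.751 1.463
v 2.58 -1.935 0.875
v 2.46 -3.785 0.125
v 2.768 -2.969 -0.463
v 3.386 -3.323 0.311
v 3.27 -2.684 1.138
v 1.77 -3.036 -0.138
v 1.654 -2.397 0.689
v 2.813 -2.084 -0.059
v 2.227 -3.636 1.059
v 1.934 -3.131 1.264
v 2.521 -3.236 1.427
v 2.409 -1.876 0.359
v 2.996 -1.981 0.522
v 2.41 -2.252 1.286
v 2.044 -3.739 0.478
v 2.631 -3.844 0.641
v 2.519 -2.484 -0.427
v 3.106 -2.589 -0.264
v 2.63 -3.468 -0.286
v 3.469 -2.797 0.191
v 3.176 -3.572 0.75
v 2.993 -3.676 0.169
v 3.175 -3.197 -0.177
v 3.401 -2.421 0.677
v 3.108 -3.197 1.236
v 2.815 -2.692 1.441
v 2.996 -2.213 1.095
v 3.47 -3.029 0.764
v 1.932 -2.523 -0.236
v 1.639 -3.299 0.323
v 2.044 -3.507 -0.095
v 2.225 -3.028 -0.441
v 1.864 -2.148 0.25
v 1.571 -2.923 0.809
v 1.865 -2.523 1.177
v 2.047 -2.044 0.831
v 1.57 -2.691 0.236
f 2 4 1
f 5 2 1
f 1 4 3
f 3 5 1
f 2 8 4
f 6 2 5
f 6 8 2
f 4 8 3
f 7 5 3
f 3 8 7
f 7 6 5
f 8 6 7
f 10 9 13
f 10 13 11
f 11 13 14
f 11 14 12
f 13 9 15
f 13 15 14
f 14 15 16
f 14 16 12
f 15 9 17
f 15 17 16
f 16 17 18
f 16 18 12
f 17 9 19
f 17 19 18
f 18 19 20
f 18 20 12
f 19 9 21
f 19 21 20
f 20 21 22
f 20 22 12
f 21 9 23
f 21 23 22
f 22 23 24
f 22 24 12
f 23 9 25
f 23 25 24
f 24 25 26
f 24 26 12
f 25 9 27
f 25 27 26
f 26 27 28
f 26 28 12
f 27 9 29
f 27 29 28
f 28 29 30
f 28 30 12
f 29 9 31
f 29 31 30
f 30 31 32
f 30 32 12
f 31 9 33
f 31 33 32
f 32 33 34
f 32 34 12
f 33 9 10
f 33 10 34
f 34 10 11
f 34 11 12
f 35 72 51
f 72 46 75
f 51 75 40
f 72 75 51
f 35 51 47
f 51 40 52
f 47 52 36
f 51 52 47
f 35 47 56
f 47 36 57
f 56 57 42
f 47 57 56
f 35 56 68
f 56 42 71
f 68 71 45
f 56 71 68
f 35 68 72
f 68 45 76
f 72 76 46
f 68 76 72
f 36 52 63
f 52 40 66
f 63 66 44
f 52 66 63
f 40 75 53
f 75 46 74
f 53 74 39
f 75 74 53
f 46 76 73
f 76 45 69
f 73 69 37
f 76 69 73
f 45 71 70
f 71 42 58
f 70 58 41
f 71 58 70
f 42 57 62
f 57 36 59
f 62 59 43
f 57 59 62
f 38 64 50
f 64 44 65
f 50 65 39
f 64 65 50
f 38 50 48
f 50 39 49
f 48 49 37
f 50 49 48
f 38 48 55
f 48 37 54
f 55 54 41
f 48 54 55
f 38 55 60
f 55 41 61
f 60 61 43
f 55 61 60
f 38 60 64
f 60 43 67
f 64 67 44
f 60 67 64
f 39 65 53
f 65 44 66
f 53 66 40
f 65 66 53
f 37 49 73
f 49 39 74
f 73 74 46
f 49 74 73
f 41 54 70
f 54 37 69
f 70 69 45
f 54 69 70
f 43 61 62
f 61 41 58
f 62 58 42
f 61 58 62
f 44 67 63
f 67 43 59
f 63 59 36
f 67 59 63



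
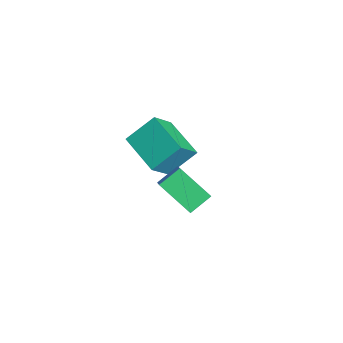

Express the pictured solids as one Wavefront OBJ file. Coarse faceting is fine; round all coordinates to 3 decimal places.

v -4.168 -3.983 0.879
v -4.234 -2.61 2.01
v -2.159 -3.389 0.276
v -2.225 -2.016 1.407
v -3.495 -4.984 2.133
v -3.561 -3.611 3.264
v -1.486 -4.39 1.53
v -1.552 -3.017 2.661
v 1.878 -5.101 3.817
v 1.601 -4.094 4.408
v 0.682 -4.812 2.763
v 0.405 -3.805 3.354
v 3.095 -4.115 2.706
v 2.818 -3.108 3.297
v 1.899 -3.826 1.652
v 1.622 -2.819 2.243
f 2 4 1
f 5 2 1
f 1 4 3
f 3 5 1
f 2 8 4
f 6 2 5
f 6 8 2
f 4 8 3
f 7 5 3
f 3 8 7
f 7 6 5
f 8 6 7
f 10 12 9
f 13 10 9
f 9 12 11
f 11 13 9
f 10 16 12
f 14 10 13
f 14 16 10
f 12 16 11
f 15 13 11
f 11 16 15
f 15 14 13
f 16 14 15



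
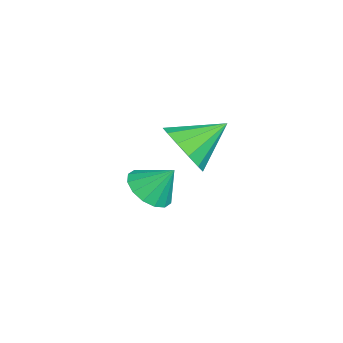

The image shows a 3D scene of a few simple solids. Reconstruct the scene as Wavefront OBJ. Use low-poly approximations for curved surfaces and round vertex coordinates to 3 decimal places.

v 0.315 2.224 -3.224
v 0.902 2.647 -3.69
v 0.525 2.956 -2.296
v 0.518 2.858 -3.769
v 0.08 2.899 -3.702
v -0.295 2.76 -3.508
v -0.507 2.477 -3.237
v -0.498 2.126 -2.963
v -0.272 1.802 -2.759
v 0.112 1.591 -2.679
v 0.55 1.55 -2.746
v 0.925 1.689 -2.94
v 1.137 1.972 -3.211
v 1.128 2.323 -3.485
v 3.171 3.011 0.275
v 3.82 2.797 0.935
v 2.789 4.289 1.065
v 4.07 3.098 0.569
v 4.035 3.371 0.111
v 3.725 3.53 -0.296
v 3.24 3.524 -0.522
v 2.732 3.356 -0.494
v 2.364 3.078 -0.223
v 2.252 2.779 0.207
v 2.432 2.553 0.658
v 2.846 2.473 0.988
v 3.364 2.564 1.091
f 2 1 4
f 2 4 3
f 4 1 5
f 4 5 3
f 5 1 6
f 5 6 3
f 6 1 7
f 6 7 3
f 7 1 8
f 7 8 3
f 8 1 9
f 8 9 3
f 9 1 10
f 9 10 3
f 10 1 11
f 10 11 3
f 11 1 12
f 11 12 3
f 12 1 13
f 12 13 3
f 13 1 14
f 13 14 3
f 14 1 2
f 14 2 3
f 16 15 18
f 16 18 17
f 18 15 19
f 18 19 17
f 19 15 20
f 19 20 17
f 20 15 21
f 20 21 17
f 21 15 22
f 21 22 17
f 22 15 23
f 22 23 17
f 23 15 24
f 23 24 17
f 24 15 25
f 24 25 17
f 25 15 26
f 25 26 17
f 26 15 27
f 26 27 17
f 27 15 16
f 27 16 17



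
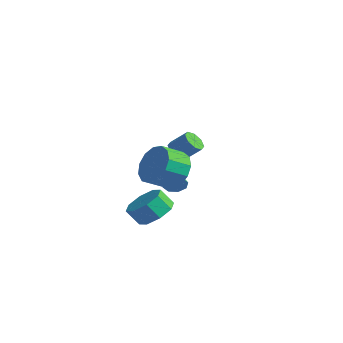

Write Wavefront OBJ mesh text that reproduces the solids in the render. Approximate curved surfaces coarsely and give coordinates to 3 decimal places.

v 0.148 -2.541 -1.304
v 0.965 -2.365 -0.773
v 0.528 -2.783 0.036
v -0.288 -2.959 -0.496
v 0.471 -1.792 -0.743
v 0.034 -2.21 0.066
v -0.212 -1.657 -1.043
v -0.649 -2.075 -0.234
v -0.684 -2.04 -1.495
v -1.121 -2.458 -0.686
v -0.668 -2.717 -1.836
v -1.105 -3.135 -1.027
v -0.174 -3.29 -1.866
v -0.611 -3.708 -1.057
v 0.509 -3.425 -1.566
v 0.072 -3.843 -0.757
v 0.981 -3.042 -1.114
v 0.544 -3.46 -0.305
v -3.499 1.862 0.144
v -3.024 1.88 -0.298
v -2.305 2.356 0.493
v -2.781 2.338 0.936
v -3.299 2.294 -0.298
v -2.58 2.77 0.493
v -3.691 2.455 -0.038
v -2.973 2.932 0.753
v -3.971 2.269 0.328
v -3.253 2.745 1.119
v -3.975 1.844 0.587
v -3.256 2.32 1.378
v -3.7 1.43 0.587
v -2.981 1.906 1.378
v -3.307 1.268 0.327
v -2.589 1.745 1.118
v -3.027 1.455 -0.039
v -2.309 1.931 0.752
v 1.674 -2.747 1.134
v 1.977 -2.602 1.606
v 0.346 -1.833 1.706
v 2.032 -2.313 1.273
v 1.877 -2.278 0.859
v 1.603 -2.518 0.605
v 1.37 -2.892 0.661
v 1.315 -3.18 0.994
v 1.47 -3.215 1.408
v 1.744 -2.976 1.662
v 2.091 -3.104 2.283
v 2.485 -3.678 1.458
v 2.224 -4.711 2.053
v 1.829 -4.136 2.877
v 2.952 -3.579 1.836
v 2.69 -4.611 2.431
v 3.144 -3.328 2.356
v 2.883 -4.361 2.951
v 3.003 -3.006 2.852
v 2.742 -4.039 3.447
v 2.571 -2.715 3.168
v 2.31 -3.748 3.763
v 1.987 -2.548 3.203
v 1.726 -3.58 3.798
v 1.436 -2.557 2.945
v 1.175 -3.589 3.54
v 1.093 -2.739 2.477
v 0.832 -3.772 3.072
v 1.066 -3.038 1.948
v 0.805 -4.07 2.542
v 1.365 -3.357 1.524
v 1.103 -4.39 2.119
v 1.894 -3.596 1.342
v 1.633 -4.628 1.936
f 2 1 5
f 2 5 3
f 3 5 6
f 3 6 4
f 5 1 7
f 5 7 6
f 6 7 8
f 6 8 4
f 7 1 9
f 7 9 8
f 8 9 10
f 8 10 4
f 9 1 11
f 9 11 10
f 10 11 12
f 10 12 4
f 11 1 13
f 11 13 12
f 12 13 14
f 12 14 4
f 13 1 15
f 13 15 14
f 14 15 16
f 14 16 4
f 15 1 17
f 15 17 16
f 16 17 18
f 16 18 4
f 17 1 2
f 17 2 18
f 18 2 3
f 18 3 4
f 20 19 23
f 20 23 21
f 21 23 24
f 21 24 22
f 23 19 25
f 23 25 24
f 24 25 26
f 24 26 22
f 25 19 27
f 25 27 26
f 26 27 28
f 26 28 22
f 27 19 29
f 27 29 28
f 28 29 30
f 28 30 22
f 29 19 31
f 29 31 30
f 30 31 32
f 30 32 22
f 31 19 33
f 31 33 32
f 32 33 34
f 32 34 22
f 33 19 35
f 33 35 34
f 34 35 36
f 34 36 22
f 35 19 20
f 35 20 36
f 36 20 21
f 36 21 22
f 38 37 40
f 38 40 39
f 40 37 41
f 40 41 39
f 41 37 42
f 41 42 39
f 42 37 43
f 42 43 39
f 43 37 44
f 43 44 39
f 44 37 45
f 44 45 39
f 45 37 46
f 45 46 39
f 46 37 38
f 46 38 39
f 48 47 51
f 48 51 49
f 49 51 52
f 49 52 50
f 51 47 53
f 51 53 52
f 52 53 54
f 52 54 50
f 53 47 55
f 53 55 54
f 54 55 56
f 54 56 50
f 55 47 57
f 55 57 56
f 56 57 58
f 56 58 50
f 57 47 59
f 57 59 58
f 58 59 60
f 58 60 50
f 59 47 61
f 59 61 60
f 60 61 62
f 60 62 50
f 61 47 63
f 61 63 62
f 62 63 64
f 62 64 50
f 63 47 65
f 63 65 64
f 64 65 66
f 64 66 50
f 65 47 67
f 65 67 66
f 66 67 68
f 66 68 50
f 67 47 69
f 67 69 68
f 68 69 70
f 68 70 50
f 69 47 48
f 69 48 70
f 70 48 49
f 70 49 50



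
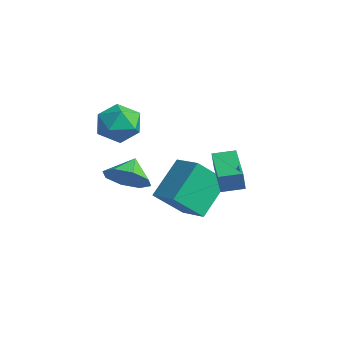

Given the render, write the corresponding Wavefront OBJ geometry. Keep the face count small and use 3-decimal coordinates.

v -2.178 3.478 -1.197
v -2.113 3.314 -0.325
v -1.767 4.303 -1.073
v -1.702 4.139 -0.2
v -0.578 2.721 -1.46
v -0.513 2.557 -0.587
v -0.167 3.546 -1.335
v -0.102 3.382 -0.463
v -2.921 2.555 -3.716
v -3.178 1.366 -2.514
v -3.431 3.961 -2.434
v -3.687 2.772 -1.232
v -1.633 2.668 -3.328
v -1.889 1.479 -2.126
v -2.142 4.074 -2.046
v -2.399 2.885 -0.844
v -3.059 0.189 -1.188
v -2.543 0.924 -1.554
v -3.581 0.871 -0.552
v -3.168 0.8 -1.934
v -3.73 0.317 -1.877
v -3.898 -0.24 -1.417
v -3.575 -0.547 -0.823
v -2.949 -0.423 -0.443
v -2.388 0.06 -0.5
v -2.219 0.618 -0.96
v -3.841 0.268 2.397
v -3.083 0.798 2.113
v -3.577 -0.738 1.227
v -2.819 -0.208 0.943
v -2.78 -0.7 1.775
v -2.944 -0.079 2.498
v -3.716 0.139 0.842
v -3.88 0.76 1.565
v -3.006 0.718 1.152
v -2.428 0.199 1.728
v -4.232 -0.139 1.612
v -3.654 -0.658 2.188
f 2 4 1
f 5 2 1
f 1 4 3
f 3 5 1
f 2 8 4
f 6 2 5
f 6 8 2
f 4 8 3
f 7 5 3
f 3 8 7
f 7 6 5
f 8 6 7
f 10 12 9
f 13 10 9
f 9 12 11
f 11 13 9
f 10 16 12
f 14 10 13
f 14 16 10
f 12 16 11
f 15 13 11
f 11 16 15
f 15 14 13
f 16 14 15
f 18 17 20
f 18 20 19
f 20 17 21
f 20 21 19
f 21 17 22
f 21 22 19
f 22 17 23
f 22 23 19
f 23 17 24
f 23 24 19
f 24 17 25
f 24 25 19
f 25 17 26
f 25 26 19
f 26 17 18
f 26 18 19
f 27 38 32
f 27 32 28
f 27 28 34
f 27 34 37
f 27 37 38
f 28 32 36
f 32 38 31
f 38 37 29
f 37 34 33
f 34 28 35
f 30 36 31
f 30 31 29
f 30 29 33
f 30 33 35
f 30 35 36
f 31 36 32
f 29 31 38
f 33 29 37
f 35 33 34
f 36 35 28



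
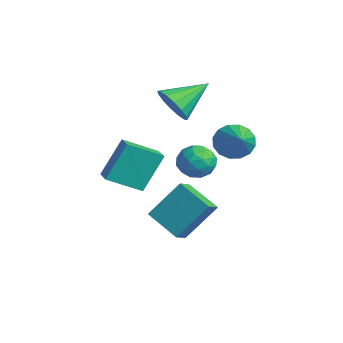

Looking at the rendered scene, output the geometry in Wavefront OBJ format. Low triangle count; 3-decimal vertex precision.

v -0.994 -3.339 -1.67
v -0.71 -2.004 0.029
v -1.475 -2.723 -2.074
v -1.191 -1.388 -0.374
v 0.511 -2.672 -2.446
v 0.795 -1.337 -0.746
v 0.03 -2.056 -2.849
v 0.314 -0.721 -1.15
v -3.809 -1.11 3.21
v -3.389 -1.549 4.042
v -3.951 0.65 4.21
v -2.977 -1.358 3.763
v -2.787 -1.1 3.337
v -2.872 -0.846 2.876
v -3.207 -0.662 2.505
v -3.704 -0.598 2.323
v -4.23 -0.672 2.378
v -4.642 -0.863 2.657
v -4.831 -1.12 3.083
v -4.747 -1.375 3.544
v -4.411 -1.559 3.915
v -3.914 -1.623 4.097
v 0.309 -0.011 2.593
v 0.761 0.085 1.798
v 2.011 -0.449 3.507
v 0.767 0.518 1.995
v 0.65 0.809 2.353
v 0.442 0.881 2.775
v 0.198 0.714 3.149
v -0.016 0.353 3.373
v -0.142 -0.106 3.389
v -0.148 -0.539 3.191
v -0.031 -0.831 2.834
v 0.177 -0.903 2.411
v 0.421 -0.736 2.038
v 0.635 -0.374 1.813
v -2.01 -0.599 0.015
v -1.344 -0.099 0.441
v -1.836 -1.701 1.039
v -1.17 -1.201 1.465
v -2.061 -0.915 1.495
v -2.168 -0.234 0.863
v -1.012 -1.566 0.617
v -1.119 -0.885 -0.015
v -0.727 -0.696 0.813
v -1.375 -0.294 1.355
v -1.805 -1.506 0.125
v -2.453 -1.104 0.667
v -1.692 -0.252 0.138
v -1.488 -1.548 1.342
v -2.011 -1.38 1.36
v -1.62 -1.086 1.61
v -2.177 -0.332 0.386
v -1.785 -0.038 0.636
v -2.206 -0.518 1.256
v -1.395 -1.762 0.844
v -1.003 -1.468 1.094
v -1.56 -0.714 -0.13
v -1.169 -0.42 0.12
v -0.974 -1.282 0.224
v -0.938 -0.309 0.607
v -0.836 -0.957 1.209
v -0.743 -1.171 0.711
v -0.806 -0.771 0.339
v -1.319 -0.073 0.926
v -1.217 -0.721 1.528
v -1.74 -0.553 1.546
v -1.803 -0.153 1.174
v -0.956 -0.424 1.145
v -1.963 -1.079 -0.048
v -1.861 -1.727 0.554
v -1.377 -1.647 0.306
v -1.44 -1.247 -0.066
v -2.344 -0.843 0.271
v -2.242 -1.491 0.873
v -2.374 -1.029 1.141
v -2.437 -0.629 0.769
v -2.224 -1.376 0.335
v -3.384 -4.581 -0.155
v -3.51 -3.548 1.693
v -3.085 -3.005 -1.015
v -3.212 -1.973 0.832
v -2.468 -4.687 -0.032
v -2.595 -3.655 1.815
v -2.17 -3.112 -0.893
v -2.296 -2.079 0.955
f 2 4 1
f 5 2 1
f 1 4 3
f 3 5 1
f 2 8 4
f 6 2 5
f 6 8 2
f 4 8 3
f 7 5 3
f 3 8 7
f 7 6 5
f 8 6 7
f 10 9 12
f 10 12 11
f 12 9 13
f 12 13 11
f 13 9 14
f 13 14 11
f 14 9 15
f 14 15 11
f 15 9 16
f 15 16 11
f 16 9 17
f 16 17 11
f 17 9 18
f 17 18 11
f 18 9 19
f 18 19 11
f 19 9 20
f 19 20 11
f 20 9 21
f 20 21 11
f 21 9 22
f 21 22 11
f 22 9 10
f 22 10 11
f 24 23 26
f 24 26 25
f 26 23 27
f 26 27 25
f 27 23 28
f 27 28 25
f 28 23 29
f 28 29 25
f 29 23 30
f 29 30 25
f 30 23 31
f 30 31 25
f 31 23 32
f 31 32 25
f 32 23 33
f 32 33 25
f 33 23 34
f 33 34 25
f 34 23 35
f 34 35 25
f 35 23 36
f 35 36 25
f 36 23 24
f 36 24 25
f 37 74 53
f 74 48 77
f 53 77 42
f 74 77 53
f 37 53 49
f 53 42 54
f 49 54 38
f 53 54 49
f 37 49 58
f 49 38 59
f 58 59 44
f 49 59 58
f 37 58 70
f 58 44 73
f 70 73 47
f 58 73 70
f 37 70 74
f 70 47 78
f 74 78 48
f 70 78 74
f 38 54 65
f 54 42 68
f 65 68 46
f 54 68 65
f 42 77 55
f 77 48 76
f 55 76 41
f 77 76 55
f 48 78 75
f 78 47 71
f 75 71 39
f 78 71 75
f 47 73 72
f 73 44 60
f 72 60 43
f 73 60 72
f 44 59 64
f 59 38 61
f 64 61 45
f 59 61 64
f 40 66 52
f 66 46 67
f 52 67 41
f 66 67 52
f 40 52 50
f 52 41 51
f 50 51 39
f 52 51 50
f 40 50 57
f 50 39 56
f 57 56 43
f 50 56 57
f 40 57 62
f 57 43 63
f 62 63 45
f 57 63 62
f 40 62 66
f 62 45 69
f 66 69 46
f 62 69 66
f 41 67 55
f 67 46 68
f 55 68 42
f 67 68 55
f 39 51 75
f 51 41 76
f 75 76 48
f 51 76 75
f 43 56 72
f 56 39 71
f 72 71 47
f 56 71 72
f 45 63 64
f 63 43 60
f 64 60 44
f 63 60 64
f 46 69 65
f 69 45 61
f 65 61 38
f 69 61 65
f 80 82 79
f 83 80 79
f 79 82 81
f 81 83 79
f 80 86 82
f 84 80 83
f 84 86 80
f 82 86 81
f 85 83 81
f 81 86 85
f 85 84 83
f 86 84 85



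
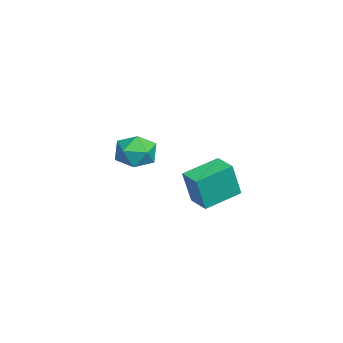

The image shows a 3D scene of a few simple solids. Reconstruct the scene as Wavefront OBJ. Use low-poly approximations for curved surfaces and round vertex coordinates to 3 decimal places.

v -3.975 -1.495 0.991
v -2.842 -1.927 0.859
v -4.698 -3.133 0.161
v -3.565 -3.565 0.029
v -4.052 -3.461 1.142
v -3.605 -2.449 1.655
v -3.935 -2.611 -0.635
v -3.488 -1.599 -0.122
v -2.818 -2.618 -0.147
v -2.89 -3.143 0.952
v -4.65 -1.917 0.068
v -4.722 -2.442 1.167
v 0.977 1.909 0.422
v 1.33 1.476 2.352
v 2.044 2.559 0.372
v 2.397 2.125 2.303
v 1.983 0.215 -0.143
v 2.336 -0.219 1.788
v 3.05 0.864 -0.192
v 3.403 0.431 1.738
f 1 12 6
f 1 6 2
f 1 2 8
f 1 8 11
f 1 11 12
f 2 6 10
f 6 12 5
f 12 11 3
f 11 8 7
f 8 2 9
f 4 10 5
f 4 5 3
f 4 3 7
f 4 7 9
f 4 9 10
f 5 10 6
f 3 5 12
f 7 3 11
f 9 7 8
f 10 9 2
f 14 16 13
f 17 14 13
f 13 16 15
f 15 17 13
f 14 20 16
f 18 14 17
f 18 20 14
f 16 20 15
f 19 17 15
f 15 20 19
f 19 18 17
f 20 18 19



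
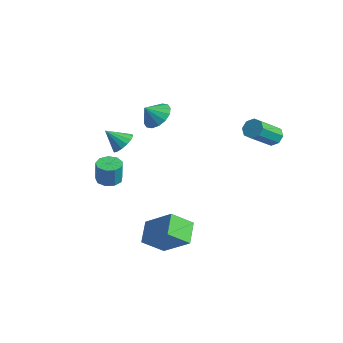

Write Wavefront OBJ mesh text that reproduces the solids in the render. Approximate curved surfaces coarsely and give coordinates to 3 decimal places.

v 3.343 4.118 2.172
v 3.981 4.021 1.993
v 4.116 2.445 3.329
v 3.477 2.542 3.508
v 3.935 4.349 2.385
v 4.069 2.773 3.721
v 3.542 4.541 2.652
v 3.676 2.966 3.988
v 3.032 4.486 2.637
v 3.166 2.911 3.973
v 2.704 4.215 2.351
v 2.839 2.639 3.687
v 2.751 3.887 1.959
v 2.885 2.311 3.295
v 3.144 3.694 1.692
v 3.278 2.119 3.028
v 3.654 3.749 1.707
v 3.788 2.174 3.043
v -3.528 1.465 1.304
v -3.054 0.731 0.817
v -3.792 0.755 2.116
v -2.694 0.945 1.121
v -2.557 1.298 1.474
v -2.68 1.696 1.781
v -3.031 2.032 1.961
v -3.515 2.215 1.965
v -4.002 2.198 1.791
v -4.363 1.984 1.488
v -4.5 1.631 1.135
v -4.376 1.234 0.827
v -4.026 0.898 0.647
v -3.542 0.714 0.644
v -1.634 -3.322 -0.886
v -1.175 -3.912 -0.954
v -1.048 -3.967 0.399
v -1.506 -3.378 0.466
v -0.904 -3.477 -0.962
v -0.776 -3.532 0.391
v -0.974 -2.969 -0.934
v -0.846 -3.025 0.419
v -1.353 -2.627 -0.884
v -1.225 -2.682 0.468
v -1.863 -2.61 -0.836
v -1.735 -2.665 0.517
v -2.266 -2.926 -0.811
v -2.139 -2.982 0.542
v -2.373 -3.428 -0.821
v -2.246 -3.483 0.532
v -2.135 -3.88 -0.862
v -2.007 -3.935 0.491
v -1.661 -4.071 -0.915
v -1.534 -4.127 0.438
v 1.93 -2.293 -5.27
v 1.452 -3.459 -4.268
v 1.026 -1.33 -4.581
v 0.548 -2.495 -3.578
v 3.552 -1.765 -3.882
v 3.074 -2.93 -2.879
v 2.648 -0.801 -3.192
v 2.17 -1.967 -2.19
v -1.883 -2.147 1.392
v -1.59 -1.685 1.962
v -2.617 -2.813 2.308
v -1.927 -1.493 1.832
v -2.252 -1.476 1.584
v -2.477 -1.639 1.284
v -2.544 -1.938 1.014
v -2.433 -2.293 0.844
v -2.175 -2.61 0.822
v -1.838 -2.802 0.952
v -1.514 -2.819 1.2
v -1.288 -2.656 1.499
v -1.221 -2.357 1.77
v -1.332 -2.001 1.939
f 2 1 5
f 2 5 3
f 3 5 6
f 3 6 4
f 5 1 7
f 5 7 6
f 6 7 8
f 6 8 4
f 7 1 9
f 7 9 8
f 8 9 10
f 8 10 4
f 9 1 11
f 9 11 10
f 10 11 12
f 10 12 4
f 11 1 13
f 11 13 12
f 12 13 14
f 12 14 4
f 13 1 15
f 13 15 14
f 14 15 16
f 14 16 4
f 15 1 17
f 15 17 16
f 16 17 18
f 16 18 4
f 17 1 2
f 17 2 18
f 18 2 3
f 18 3 4
f 20 19 22
f 20 22 21
f 22 19 23
f 22 23 21
f 23 19 24
f 23 24 21
f 24 19 25
f 24 25 21
f 25 19 26
f 25 26 21
f 26 19 27
f 26 27 21
f 27 19 28
f 27 28 21
f 28 19 29
f 28 29 21
f 29 19 30
f 29 30 21
f 30 19 31
f 30 31 21
f 31 19 32
f 31 32 21
f 32 19 20
f 32 20 21
f 34 33 37
f 34 37 35
f 35 37 38
f 35 38 36
f 37 33 39
f 37 39 38
f 38 39 40
f 38 40 36
f 39 33 41
f 39 41 40
f 40 41 42
f 40 42 36
f 41 33 43
f 41 43 42
f 42 43 44
f 42 44 36
f 43 33 45
f 43 45 44
f 44 45 46
f 44 46 36
f 45 33 47
f 45 47 46
f 46 47 48
f 46 48 36
f 47 33 49
f 47 49 48
f 48 49 50
f 48 50 36
f 49 33 51
f 49 51 50
f 50 51 52
f 50 52 36
f 51 33 34
f 51 34 52
f 52 34 35
f 52 35 36
f 54 56 53
f 57 54 53
f 53 56 55
f 55 57 53
f 54 60 56
f 58 54 57
f 58 60 54
f 56 60 55
f 59 57 55
f 55 60 59
f 59 58 57
f 60 58 59
f 62 61 64
f 62 64 63
f 64 61 65
f 64 65 63
f 65 61 66
f 65 66 63
f 66 61 67
f 66 67 63
f 67 61 68
f 67 68 63
f 68 61 69
f 68 69 63
f 69 61 70
f 69 70 63
f 70 61 71
f 70 71 63
f 71 61 72
f 71 72 63
f 72 61 73
f 72 73 63
f 73 61 74
f 73 74 63
f 74 61 62
f 74 62 63



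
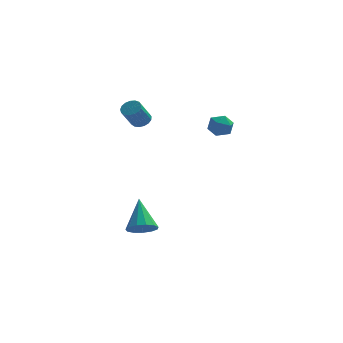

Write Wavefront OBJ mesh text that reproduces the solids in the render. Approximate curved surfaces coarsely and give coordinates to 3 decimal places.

v 3.385 -3.256 2.596
v 3.92 -3.044 3.072
v 3.88 -4.356 2.528
v 4.415 -4.144 3.004
v 3.712 -4.222 3.243
v 3.406 -3.543 3.285
v 4.394 -3.857 2.315
v 4.088 -3.178 2.357
v 4.543 -3.416 2.898
v 4.122 -3.641 3.472
v 3.678 -3.759 2.128
v 3.257 -3.984 2.702
v -0.042 -3.912 -4.544
v 0.722 -3.588 -4.725
v -0.298 -2.488 -3.076
v 0.408 -3.357 -5.003
v -0.049 -3.302 -5.136
v -0.504 -3.441 -5.08
v -0.812 -3.729 -4.854
v -0.876 -4.076 -4.53
v -0.675 -4.37 -4.209
v -0.274 -4.518 -3.995
v 0.201 -4.475 -3.955
v 0.599 -4.252 -4.102
v 0.793 -3.921 -4.389
v -0.314 -0.425 1.762
v 0.1 -0.168 2.095
v -0.372 -0.877 3.231
v -0.786 -1.135 2.898
v -0.121 0.008 2.113
v -0.593 -0.701 3.249
v -0.385 0.084 2.051
v -0.857 -0.625 3.187
v -0.634 0.044 1.922
v -1.106 -0.665 3.058
v -0.809 -0.104 1.757
v -1.281 -0.813 2.893
v -0.871 -0.325 1.593
v -1.342 -1.035 2.729
v -0.805 -0.57 1.468
v -1.277 -1.279 2.604
v -0.627 -0.781 1.41
v -1.098 -1.49 2.546
v -0.377 -0.911 1.433
v -0.849 -1.62 2.569
v -0.113 -0.929 1.531
v -0.585 -1.639 2.667
v 0.105 -0.833 1.682
v -0.367 -1.542 2.818
v 0.227 -0.642 1.851
v -0.245 -1.352 2.987
v 0.225 -0.402 2
v -0.247 -1.112 3.136
f 1 12 6
f 1 6 2
f 1 2 8
f 1 8 11
f 1 11 12
f 2 6 10
f 6 12 5
f 12 11 3
f 11 8 7
f 8 2 9
f 4 10 5
f 4 5 3
f 4 3 7
f 4 7 9
f 4 9 10
f 5 10 6
f 3 5 12
f 7 3 11
f 9 7 8
f 10 9 2
f 14 13 16
f 14 16 15
f 16 13 17
f 16 17 15
f 17 13 18
f 17 18 15
f 18 13 19
f 18 19 15
f 19 13 20
f 19 20 15
f 20 13 21
f 20 21 15
f 21 13 22
f 21 22 15
f 22 13 23
f 22 23 15
f 23 13 24
f 23 24 15
f 24 13 25
f 24 25 15
f 25 13 14
f 25 14 15
f 27 26 30
f 27 30 28
f 28 30 31
f 28 31 29
f 30 26 32
f 30 32 31
f 31 32 33
f 31 33 29
f 32 26 34
f 32 34 33
f 33 34 35
f 33 35 29
f 34 26 36
f 34 36 35
f 35 36 37
f 35 37 29
f 36 26 38
f 36 38 37
f 37 38 39
f 37 39 29
f 38 26 40
f 38 40 39
f 39 40 41
f 39 41 29
f 40 26 42
f 40 42 41
f 41 42 43
f 41 43 29
f 42 26 44
f 42 44 43
f 43 44 45
f 43 45 29
f 44 26 46
f 44 46 45
f 45 46 47
f 45 47 29
f 46 26 48
f 46 48 47
f 47 48 49
f 47 49 29
f 48 26 50
f 48 50 49
f 49 50 51
f 49 51 29
f 50 26 52
f 50 52 51
f 51 52 53
f 51 53 29
f 52 26 27
f 52 27 53
f 53 27 28
f 53 28 29



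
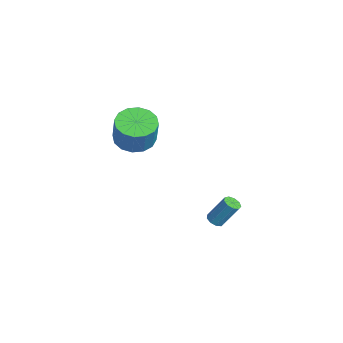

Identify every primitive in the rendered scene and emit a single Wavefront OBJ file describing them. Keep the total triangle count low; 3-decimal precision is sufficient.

v -0.005 1.577 -3.091
v 0.35 1.23 -2.974
v 0.68 2.036 -1.573
v 0.325 2.383 -1.689
v 0.493 1.49 -3.158
v 0.823 2.296 -1.756
v 0.403 1.79 -3.31
v 0.733 2.597 -1.908
v 0.122 1.991 -3.359
v 0.452 2.798 -1.958
v -0.218 1.999 -3.283
v 0.112 2.805 -1.882
v -0.459 1.808 -3.117
v -0.129 2.614 -1.716
v -0.487 1.51 -2.938
v -0.157 2.316 -1.537
v -0.29 1.243 -2.831
v 0.04 2.049 -1.43
v 0.04 1.132 -2.845
v 0.371 1.938 -1.444
v -1.096 -2.296 3.014
v -0.153 -2.633 2.583
v 0.539 -2.68 4.136
v -0.404 -2.344 4.566
v -0.119 -2.07 2.586
v 0.572 -2.117 4.138
v -0.348 -1.567 2.703
v 0.344 -1.615 4.255
v -0.776 -1.26 2.903
v -0.085 -1.307 4.455
v -1.291 -1.231 3.133
v -0.599 -1.278 4.685
v -1.753 -1.487 3.331
v -1.061 -1.534 4.883
v -2.039 -1.96 3.444
v -1.347 -2.007 4.997
v -2.072 -2.523 3.442
v -1.381 -2.57 4.994
v -1.844 -3.025 3.325
v -1.152 -3.073 4.877
v -1.415 -3.333 3.125
v -0.724 -3.38 4.677
v -0.901 -3.362 2.895
v -0.209 -3.409 4.447
v -0.439 -3.106 2.697
v 0.253 -3.153 4.249
f 2 1 5
f 2 5 3
f 3 5 6
f 3 6 4
f 5 1 7
f 5 7 6
f 6 7 8
f 6 8 4
f 7 1 9
f 7 9 8
f 8 9 10
f 8 10 4
f 9 1 11
f 9 11 10
f 10 11 12
f 10 12 4
f 11 1 13
f 11 13 12
f 12 13 14
f 12 14 4
f 13 1 15
f 13 15 14
f 14 15 16
f 14 16 4
f 15 1 17
f 15 17 16
f 16 17 18
f 16 18 4
f 17 1 19
f 17 19 18
f 18 19 20
f 18 20 4
f 19 1 2
f 19 2 20
f 20 2 3
f 20 3 4
f 22 21 25
f 22 25 23
f 23 25 26
f 23 26 24
f 25 21 27
f 25 27 26
f 26 27 28
f 26 28 24
f 27 21 29
f 27 29 28
f 28 29 30
f 28 30 24
f 29 21 31
f 29 31 30
f 30 31 32
f 30 32 24
f 31 21 33
f 31 33 32
f 32 33 34
f 32 34 24
f 33 21 35
f 33 35 34
f 34 35 36
f 34 36 24
f 35 21 37
f 35 37 36
f 36 37 38
f 36 38 24
f 37 21 39
f 37 39 38
f 38 39 40
f 38 40 24
f 39 21 41
f 39 41 40
f 40 41 42
f 40 42 24
f 41 21 43
f 41 43 42
f 42 43 44
f 42 44 24
f 43 21 45
f 43 45 44
f 44 45 46
f 44 46 24
f 45 21 22
f 45 22 46
f 46 22 23
f 46 23 24



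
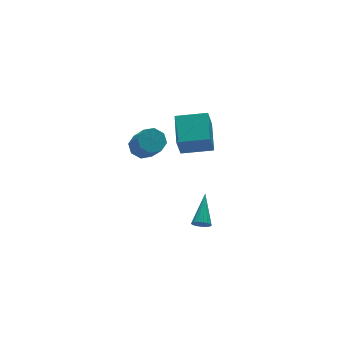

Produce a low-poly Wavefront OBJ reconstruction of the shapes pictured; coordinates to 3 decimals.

v 0.367 -1.345 -4.489
v 0.725 -1.727 -4.321
v 1.373 0.065 -3.431
v 0.831 -1.635 -4.544
v 0.83 -1.477 -4.754
v 0.724 -1.288 -4.904
v 0.535 -1.113 -4.959
v 0.308 -0.99 -4.906
v 0.095 -0.949 -4.758
v -0.057 -0.998 -4.548
v -0.111 -1.127 -4.325
v -0.056 -1.306 -4.14
v 0.096 -1.493 -4.034
v 0.31 -1.647 -4.033
v 0.537 -1.731 -4.137
v 0.142 0.571 0.147
v -0.306 0.213 1.522
v 0.903 2.19 0.816
v 0.456 1.831 2.192
v 1.684 -0.271 0.428
v 1.237 -0.63 1.804
v 2.446 1.347 1.098
v 1.998 0.989 2.473
v -2.312 0.119 2.12
v -1.922 0.649 2.557
v -1.918 -0.408 3.837
v -2.308 -0.939 3.4
v -2.522 0.705 2.606
v -2.518 -0.352 3.885
v -2.999 0.418 2.37
v -2.995 -0.639 3.649
v -3.074 -0.045 1.988
v -3.069 -1.102 3.267
v -2.702 -0.412 1.683
v -2.698 -1.469 2.963
v -2.102 -0.468 1.635
v -2.098 -1.525 2.914
v -1.625 -0.181 1.871
v -1.621 -1.238 3.15
v -1.551 0.282 2.253
v -1.546 -0.775 3.532
f 2 1 4
f 2 4 3
f 4 1 5
f 4 5 3
f 5 1 6
f 5 6 3
f 6 1 7
f 6 7 3
f 7 1 8
f 7 8 3
f 8 1 9
f 8 9 3
f 9 1 10
f 9 10 3
f 10 1 11
f 10 11 3
f 11 1 12
f 11 12 3
f 12 1 13
f 12 13 3
f 13 1 14
f 13 14 3
f 14 1 15
f 14 15 3
f 15 1 2
f 15 2 3
f 17 19 16
f 20 17 16
f 16 19 18
f 18 20 16
f 17 23 19
f 21 17 20
f 21 23 17
f 19 23 18
f 22 20 18
f 18 23 22
f 22 21 20
f 23 21 22
f 25 24 28
f 25 28 26
f 26 28 29
f 26 29 27
f 28 24 30
f 28 30 29
f 29 30 31
f 29 31 27
f 30 24 32
f 30 32 31
f 31 32 33
f 31 33 27
f 32 24 34
f 32 34 33
f 33 34 35
f 33 35 27
f 34 24 36
f 34 36 35
f 35 36 37
f 35 37 27
f 36 24 38
f 36 38 37
f 37 38 39
f 37 39 27
f 38 24 40
f 38 40 39
f 39 40 41
f 39 41 27
f 40 24 25
f 40 25 41
f 41 25 26
f 41 26 27



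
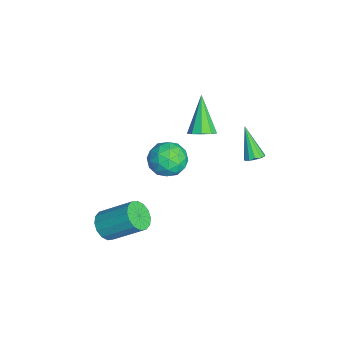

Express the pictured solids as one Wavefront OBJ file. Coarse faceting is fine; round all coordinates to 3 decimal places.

v 0.963 0.699 -0.463
v 1.63 1.143 -1.127
v 1.51 -0.823 -0.933
v 2.177 -0.379 -1.597
v 2.325 -0.287 -0.571
v 1.987 0.654 -0.28
v 1.153 -0.334 -1.78
v 0.815 0.607 -1.489
v 1.747 0.505 -1.941
v 2.472 0.534 -1.194
v 0.668 -0.214 -0.866
v 1.393 -0.185 -0.119
v 1.249 1.055 -0.754
v 1.891 -0.735 -1.306
v 1.978 -0.681 -0.703
v 2.37 -0.419 -1.094
v 1.459 0.767 -0.256
v 1.851 1.028 -0.646
v 2.259 0.188 -0.32
v 1.289 -0.708 -1.414
v 1.681 -0.447 -1.804
v 0.77 0.739 -0.966
v 1.162 1.001 -1.357
v 0.881 0.132 -1.74
v 1.71 0.941 -1.622
v 2.031 0.046 -1.899
v 1.429 0.072 -2.006
v 1.23 0.625 -1.835
v 2.135 0.958 -1.183
v 2.457 0.063 -1.46
v 2.544 0.118 -0.857
v 2.345 0.67 -0.686
v 2.204 0.583 -1.662
v 0.683 0.257 -0.6
v 1.005 -0.638 -0.877
v 0.795 -0.35 -1.374
v 0.596 0.202 -1.203
v 1.109 0.274 -0.161
v 1.43 -0.621 -0.438
v 1.91 -0.305 -0.225
v 1.711 0.248 -0.054
v 0.936 -0.263 -0.398
v 3.909 4.031 1.277
v 4.284 3.747 1.476
v 2.871 3.649 2.683
v 4.322 4.014 1.576
v 4.229 4.286 1.581
v 4.035 4.477 1.49
v 3.801 4.526 1.33
v 3.601 4.418 1.154
v 3.5 4.187 1.016
v 3.528 3.906 0.961
v 3.678 3.665 1.006
v 3.901 3.54 1.137
v 4.127 3.571 1.312
v 3.07 -2.876 -4.628
v 3.596 -2.563 -5.204
v 4.116 -1.012 -3.887
v 3.59 -1.324 -3.312
v 3.215 -2.369 -5.282
v 3.734 -0.818 -3.966
v 2.795 -2.311 -5.186
v 3.315 -0.759 -3.869
v 2.449 -2.404 -4.94
v 2.968 -0.852 -3.623
v 2.269 -2.623 -4.61
v 2.789 -1.072 -3.294
v 2.304 -2.91 -4.285
v 2.824 -1.359 -2.969
v 2.544 -3.188 -4.053
v 3.064 -1.637 -2.736
v 2.926 -3.382 -3.974
v 3.445 -1.831 -2.658
v 3.345 -3.441 -4.071
v 3.865 -1.889 -2.754
v 3.692 -3.348 -4.317
v 4.211 -1.796 -3
v 3.871 -3.128 -4.646
v 4.391 -1.577 -3.33
v 3.836 -2.841 -4.971
v 4.356 -1.29 -3.655
v 0.936 1.852 0.261
v 1.386 2.257 0.651
v -0.516 1.928 1.859
v 1.097 2.545 0.375
v 0.733 2.508 0.045
v 0.464 2.165 -0.183
v 0.415 1.675 -0.203
v 0.611 1.268 -0.006
v 0.959 1.134 0.316
v 1.296 1.337 0.613
v 1.464 1.78 0.745
f 1 38 17
f 38 12 41
f 17 41 6
f 38 41 17
f 1 17 13
f 17 6 18
f 13 18 2
f 17 18 13
f 1 13 22
f 13 2 23
f 22 23 8
f 13 23 22
f 1 22 34
f 22 8 37
f 34 37 11
f 22 37 34
f 1 34 38
f 34 11 42
f 38 42 12
f 34 42 38
f 2 18 29
f 18 6 32
f 29 32 10
f 18 32 29
f 6 41 19
f 41 12 40
f 19 40 5
f 41 40 19
f 12 42 39
f 42 11 35
f 39 35 3
f 42 35 39
f 11 37 36
f 37 8 24
f 36 24 7
f 37 24 36
f 8 23 28
f 23 2 25
f 28 25 9
f 23 25 28
f 4 30 16
f 30 10 31
f 16 31 5
f 30 31 16
f 4 16 14
f 16 5 15
f 14 15 3
f 16 15 14
f 4 14 21
f 14 3 20
f 21 20 7
f 14 20 21
f 4 21 26
f 21 7 27
f 26 27 9
f 21 27 26
f 4 26 30
f 26 9 33
f 30 33 10
f 26 33 30
f 5 31 19
f 31 10 32
f 19 32 6
f 31 32 19
f 3 15 39
f 15 5 40
f 39 40 12
f 15 40 39
f 7 20 36
f 20 3 35
f 36 35 11
f 20 35 36
f 9 27 28
f 27 7 24
f 28 24 8
f 27 24 28
f 10 33 29
f 33 9 25
f 29 25 2
f 33 25 29
f 44 43 46
f 44 46 45
f 46 43 47
f 46 47 45
f 47 43 48
f 47 48 45
f 48 43 49
f 48 49 45
f 49 43 50
f 49 50 45
f 50 43 51
f 50 51 45
f 51 43 52
f 51 52 45
f 52 43 53
f 52 53 45
f 53 43 54
f 53 54 45
f 54 43 55
f 54 55 45
f 55 43 44
f 55 44 45
f 57 56 60
f 57 60 58
f 58 60 61
f 58 61 59
f 60 56 62
f 60 62 61
f 61 62 63
f 61 63 59
f 62 56 64
f 62 64 63
f 63 64 65
f 63 65 59
f 64 56 66
f 64 66 65
f 65 66 67
f 65 67 59
f 66 56 68
f 66 68 67
f 67 68 69
f 67 69 59
f 68 56 70
f 68 70 69
f 69 70 71
f 69 71 59
f 70 56 72
f 70 72 71
f 71 72 73
f 71 73 59
f 72 56 74
f 72 74 73
f 73 74 75
f 73 75 59
f 74 56 76
f 74 76 75
f 75 76 77
f 75 77 59
f 76 56 78
f 76 78 77
f 77 78 79
f 77 79 59
f 78 56 80
f 78 80 79
f 79 80 81
f 79 81 59
f 80 56 57
f 80 57 81
f 81 57 58
f 81 58 59
f 83 82 85
f 83 85 84
f 85 82 86
f 85 86 84
f 86 82 87
f 86 87 84
f 87 82 88
f 87 88 84
f 88 82 89
f 88 89 84
f 89 82 90
f 89 90 84
f 90 82 91
f 90 91 84
f 91 82 92
f 91 92 84
f 92 82 83
f 92 83 84

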